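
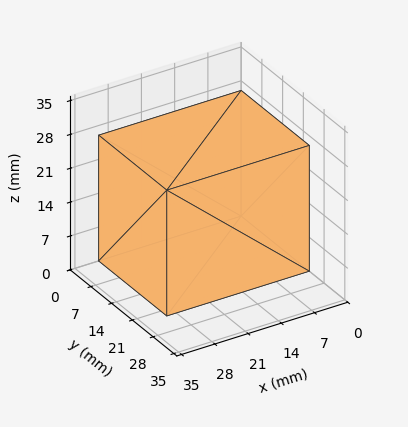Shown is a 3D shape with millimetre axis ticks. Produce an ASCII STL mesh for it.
Reading the render: the shape is a rectangular box, roughly 30 × 23 mm footprint and 26 mm tall (dimensions read to the nearest mm from the axis ticks). For the STL, each face is triangulated and given an outward normal.

solid part
  facet normal 0.0000 0.0000 -1.0000
    outer loop
      vertex 30.000 23.000 0.000
      vertex 30.000 0.000 0.000
      vertex 0.000 0.000 0.000
    endloop
  endfacet
  facet normal 0.0000 0.0000 -1.0000
    outer loop
      vertex 0.000 23.000 0.000
      vertex 30.000 23.000 0.000
      vertex 0.000 0.000 0.000
    endloop
  endfacet
  facet normal 0.0000 0.0000 1.0000
    outer loop
      vertex 0.000 0.000 26.000
      vertex 30.000 0.000 26.000
      vertex 30.000 23.000 26.000
    endloop
  endfacet
  facet normal 0.0000 0.0000 1.0000
    outer loop
      vertex 0.000 0.000 26.000
      vertex 30.000 23.000 26.000
      vertex 0.000 23.000 26.000
    endloop
  endfacet
  facet normal 0.0000 -1.0000 0.0000
    outer loop
      vertex 0.000 0.000 0.000
      vertex 30.000 0.000 0.000
      vertex 30.000 0.000 26.000
    endloop
  endfacet
  facet normal 0.0000 -1.0000 0.0000
    outer loop
      vertex 0.000 0.000 0.000
      vertex 30.000 0.000 26.000
      vertex 0.000 0.000 26.000
    endloop
  endfacet
  facet normal 0.0000 1.0000 0.0000
    outer loop
      vertex 30.000 23.000 26.000
      vertex 30.000 23.000 0.000
      vertex 0.000 23.000 0.000
    endloop
  endfacet
  facet normal 0.0000 1.0000 0.0000
    outer loop
      vertex 0.000 23.000 26.000
      vertex 30.000 23.000 26.000
      vertex 0.000 23.000 0.000
    endloop
  endfacet
  facet normal -1.0000 0.0000 0.0000
    outer loop
      vertex 0.000 23.000 26.000
      vertex 0.000 23.000 0.000
      vertex 0.000 0.000 0.000
    endloop
  endfacet
  facet normal -1.0000 0.0000 0.0000
    outer loop
      vertex 0.000 0.000 26.000
      vertex 0.000 23.000 26.000
      vertex 0.000 0.000 0.000
    endloop
  endfacet
  facet normal 1.0000 0.0000 0.0000
    outer loop
      vertex 30.000 0.000 0.000
      vertex 30.000 23.000 0.000
      vertex 30.000 23.000 26.000
    endloop
  endfacet
  facet normal 1.0000 0.0000 0.0000
    outer loop
      vertex 30.000 0.000 0.000
      vertex 30.000 23.000 26.000
      vertex 30.000 0.000 26.000
    endloop
  endfacet
endsolid part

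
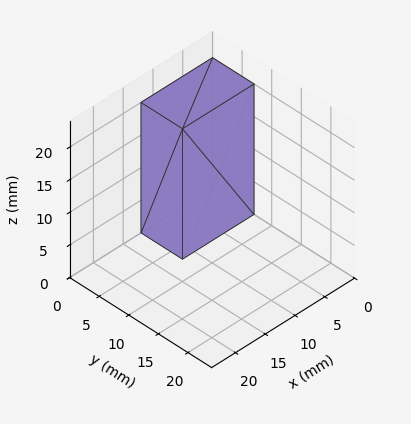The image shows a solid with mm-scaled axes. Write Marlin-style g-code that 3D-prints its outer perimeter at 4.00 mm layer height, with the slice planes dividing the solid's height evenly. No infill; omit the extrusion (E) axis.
Reading the render: the shape is a rectangular box, roughly 12 × 7 mm footprint and 20 mm tall (dimensions read to the nearest mm from the axis ticks). For the g-code, the solid's height is divided into equal slices at the stated Δz and each level perimeter traced with G1 moves after a G0 lift.

; perimeter-only toolpath
G21 ; units = mm
G90 ; absolute positioning
G28 ; home
; layer 1
G0 Z4.00
G0 X0.00 Y0.00
G1 X12.00 Y0.00
G1 X12.00 Y7.00
G1 X0.00 Y7.00
G1 X0.00 Y0.00
; layer 2
G0 Z8.00
G0 X0.00 Y0.00
G1 X12.00 Y0.00
G1 X12.00 Y7.00
G1 X0.00 Y7.00
G1 X0.00 Y0.00
; layer 3
G0 Z12.00
G0 X0.00 Y0.00
G1 X12.00 Y0.00
G1 X12.00 Y7.00
G1 X0.00 Y7.00
G1 X0.00 Y0.00
; layer 4
G0 Z16.00
G0 X0.00 Y0.00
G1 X12.00 Y0.00
G1 X12.00 Y7.00
G1 X0.00 Y7.00
G1 X0.00 Y0.00
; layer 5
G0 Z20.00
G0 X0.00 Y0.00
G1 X12.00 Y0.00
G1 X12.00 Y7.00
G1 X0.00 Y7.00
G1 X0.00 Y0.00
M2 ; end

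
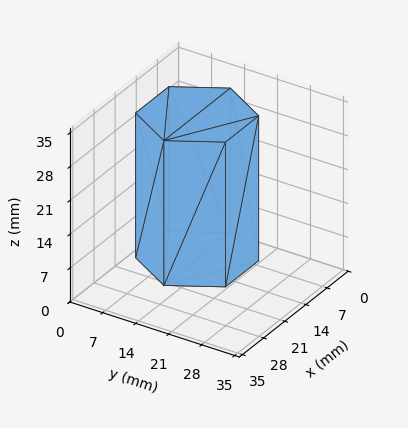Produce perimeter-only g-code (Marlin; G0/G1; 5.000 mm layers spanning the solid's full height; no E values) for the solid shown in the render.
Reading the render: the shape is a regular 6-sided prism (a cylinder approximated with 6 flat sides), circumscribed radius ≈ 11 mm, height ≈ 30 mm (dimensions read to the nearest mm from the axis ticks). For the g-code, the solid's height is divided into equal slices at the stated Δz and each level perimeter traced with G1 moves after a G0 lift.

; perimeter-only toolpath
G21 ; units = mm
G90 ; absolute positioning
G28 ; home
; layer 1
G0 Z5.000
G0 X22.000 Y11.000
G1 X16.500 Y20.526
G1 X5.500 Y20.526
G1 X0.000 Y11.000
G1 X5.500 Y1.474
G1 X16.500 Y1.474
G1 X22.000 Y11.000
; layer 2
G0 Z10.000
G0 X22.000 Y11.000
G1 X16.500 Y20.526
G1 X5.500 Y20.526
G1 X0.000 Y11.000
G1 X5.500 Y1.474
G1 X16.500 Y1.474
G1 X22.000 Y11.000
; layer 3
G0 Z15.000
G0 X22.000 Y11.000
G1 X16.500 Y20.526
G1 X5.500 Y20.526
G1 X0.000 Y11.000
G1 X5.500 Y1.474
G1 X16.500 Y1.474
G1 X22.000 Y11.000
; layer 4
G0 Z20.000
G0 X22.000 Y11.000
G1 X16.500 Y20.526
G1 X5.500 Y20.526
G1 X0.000 Y11.000
G1 X5.500 Y1.474
G1 X16.500 Y1.474
G1 X22.000 Y11.000
; layer 5
G0 Z25.000
G0 X22.000 Y11.000
G1 X16.500 Y20.526
G1 X5.500 Y20.526
G1 X0.000 Y11.000
G1 X5.500 Y1.474
G1 X16.500 Y1.474
G1 X22.000 Y11.000
; layer 6
G0 Z30.000
G0 X22.000 Y11.000
G1 X16.500 Y20.526
G1 X5.500 Y20.526
G1 X0.000 Y11.000
G1 X5.500 Y1.474
G1 X16.500 Y1.474
G1 X22.000 Y11.000
M2 ; end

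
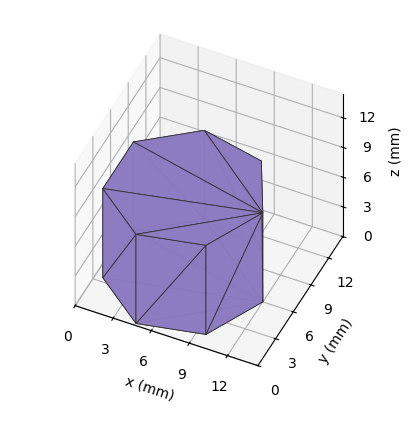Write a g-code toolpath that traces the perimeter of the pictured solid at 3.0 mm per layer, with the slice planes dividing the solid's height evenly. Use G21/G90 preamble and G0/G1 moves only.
Reading the render: the shape is a regular 7-sided prism (a cylinder approximated with 7 flat sides), circumscribed radius ≈ 6 mm, height ≈ 9 mm (dimensions read to the nearest mm from the axis ticks). For the g-code, the solid's height is divided into equal slices at the stated Δz and each level perimeter traced with G1 moves after a G0 lift.

; perimeter-only toolpath
G21 ; units = mm
G90 ; absolute positioning
G28 ; home
; layer 1
G0 Z3.0
G0 X12.0 Y6.0
G1 X9.7 Y10.7
G1 X4.7 Y11.8
G1 X0.6 Y8.6
G1 X0.6 Y3.4
G1 X4.7 Y0.2
G1 X9.7 Y1.3
G1 X12.0 Y6.0
; layer 2
G0 Z6.0
G0 X12.0 Y6.0
G1 X9.7 Y10.7
G1 X4.7 Y11.8
G1 X0.6 Y8.6
G1 X0.6 Y3.4
G1 X4.7 Y0.2
G1 X9.7 Y1.3
G1 X12.0 Y6.0
; layer 3
G0 Z9.0
G0 X12.0 Y6.0
G1 X9.7 Y10.7
G1 X4.7 Y11.8
G1 X0.6 Y8.6
G1 X0.6 Y3.4
G1 X4.7 Y0.2
G1 X9.7 Y1.3
G1 X12.0 Y6.0
M2 ; end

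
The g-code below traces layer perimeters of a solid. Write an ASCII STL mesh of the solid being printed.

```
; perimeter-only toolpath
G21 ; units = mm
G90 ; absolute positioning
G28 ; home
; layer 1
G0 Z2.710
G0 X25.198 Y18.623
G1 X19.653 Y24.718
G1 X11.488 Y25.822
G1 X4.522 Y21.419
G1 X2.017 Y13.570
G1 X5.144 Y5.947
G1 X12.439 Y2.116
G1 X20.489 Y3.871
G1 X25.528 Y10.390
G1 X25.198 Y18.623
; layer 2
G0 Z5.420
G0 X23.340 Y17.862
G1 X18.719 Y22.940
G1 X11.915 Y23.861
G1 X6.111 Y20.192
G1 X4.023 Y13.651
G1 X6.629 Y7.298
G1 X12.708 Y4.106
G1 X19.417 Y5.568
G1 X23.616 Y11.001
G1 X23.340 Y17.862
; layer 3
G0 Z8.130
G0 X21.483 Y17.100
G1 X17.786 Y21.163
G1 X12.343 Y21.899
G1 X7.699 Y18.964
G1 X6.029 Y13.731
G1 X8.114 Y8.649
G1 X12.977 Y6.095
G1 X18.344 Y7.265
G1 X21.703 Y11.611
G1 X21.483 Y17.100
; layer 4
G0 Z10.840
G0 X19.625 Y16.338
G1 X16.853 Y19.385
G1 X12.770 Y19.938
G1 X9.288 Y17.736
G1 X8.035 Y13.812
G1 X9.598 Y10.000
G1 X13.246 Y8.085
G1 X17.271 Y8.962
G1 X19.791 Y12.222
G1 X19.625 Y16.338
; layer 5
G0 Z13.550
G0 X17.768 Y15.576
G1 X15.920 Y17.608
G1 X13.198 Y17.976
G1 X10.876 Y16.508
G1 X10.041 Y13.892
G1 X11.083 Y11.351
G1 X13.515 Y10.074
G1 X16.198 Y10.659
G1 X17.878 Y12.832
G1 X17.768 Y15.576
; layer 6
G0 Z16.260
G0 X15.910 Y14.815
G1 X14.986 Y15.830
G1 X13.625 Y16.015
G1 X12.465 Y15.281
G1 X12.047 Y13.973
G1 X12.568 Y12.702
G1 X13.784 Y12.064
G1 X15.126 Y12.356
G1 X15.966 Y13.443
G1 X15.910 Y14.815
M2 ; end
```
solid part
  facet normal 0.0000 0.0000 -1.0000
    outer loop
      vertex 11.060 27.784 0.000
      vertex 20.586 26.495 0.000
      vertex 27.055 19.385 0.000
    endloop
  endfacet
  facet normal 0.0000 0.0000 -1.0000
    outer loop
      vertex 2.934 22.647 0.000
      vertex 11.060 27.784 0.000
      vertex 27.055 19.385 0.000
    endloop
  endfacet
  facet normal 0.0000 0.0000 -1.0000
    outer loop
      vertex 0.011 13.490 0.000
      vertex 2.934 22.647 0.000
      vertex 27.055 19.385 0.000
    endloop
  endfacet
  facet normal 0.0000 0.0000 -1.0000
    outer loop
      vertex 3.659 4.596 0.000
      vertex 0.011 13.490 0.000
      vertex 27.055 19.385 0.000
    endloop
  endfacet
  facet normal 0.0000 0.0000 -1.0000
    outer loop
      vertex 12.170 0.127 0.000
      vertex 3.659 4.596 0.000
      vertex 27.055 19.385 0.000
    endloop
  endfacet
  facet normal 0.0000 0.0000 -1.0000
    outer loop
      vertex 21.562 2.174 0.000
      vertex 12.170 0.127 0.000
      vertex 27.055 19.385 0.000
    endloop
  endfacet
  facet normal 0.0000 0.0000 -1.0000
    outer loop
      vertex 27.441 9.780 0.000
      vertex 21.562 2.174 0.000
      vertex 27.055 19.385 0.000
    endloop
  endfacet
  facet normal 0.6071 0.5523 0.5713
    outer loop
      vertex 27.055 19.385 0.000
      vertex 20.586 26.495 0.000
      vertex 14.053 14.053 18.970
    endloop
  endfacet
  facet normal 0.1101 0.8133 0.5713
    outer loop
      vertex 20.586 26.495 0.000
      vertex 11.060 27.784 0.000
      vertex 14.053 14.053 18.970
    endloop
  endfacet
  facet normal -0.4386 0.6937 0.5713
    outer loop
      vertex 11.060 27.784 0.000
      vertex 2.934 22.647 0.000
      vertex 14.053 14.053 18.970
    endloop
  endfacet
  facet normal -0.7818 0.2496 0.5713
    outer loop
      vertex 2.934 22.647 0.000
      vertex 0.011 13.490 0.000
      vertex 14.053 14.053 18.970
    endloop
  endfacet
  facet normal -0.7593 -0.3115 0.5713
    outer loop
      vertex 0.011 13.490 0.000
      vertex 3.659 4.596 0.000
      vertex 14.053 14.053 18.970
    endloop
  endfacet
  facet normal -0.3816 -0.7266 0.5713
    outer loop
      vertex 3.659 4.596 0.000
      vertex 12.170 0.127 0.000
      vertex 14.053 14.053 18.970
    endloop
  endfacet
  facet normal 0.1748 -0.8019 0.5713
    outer loop
      vertex 12.170 0.127 0.000
      vertex 21.562 2.174 0.000
      vertex 14.053 14.053 18.970
    endloop
  endfacet
  facet normal 0.6494 -0.5019 0.5713
    outer loop
      vertex 21.562 2.174 0.000
      vertex 27.441 9.780 0.000
      vertex 14.053 14.053 18.970
    endloop
  endfacet
  facet normal 0.8201 0.0330 0.5713
    outer loop
      vertex 27.441 9.780 0.000
      vertex 27.055 19.385 0.000
      vertex 14.053 14.053 18.970
    endloop
  endfacet
endsolid part

The G0 Z moves step by Δz≈2.710 mm. The G1 loops shrink linearly with z, so the solid tapers from its base footprint up to z≈19. Closing with a flat bottom cap and the tapered top and triangulating gives 16 facets — a regular 9-sided pyramid, base circumscribed radius ≈ 14.1 mm, apex at z ≈ 19 mm.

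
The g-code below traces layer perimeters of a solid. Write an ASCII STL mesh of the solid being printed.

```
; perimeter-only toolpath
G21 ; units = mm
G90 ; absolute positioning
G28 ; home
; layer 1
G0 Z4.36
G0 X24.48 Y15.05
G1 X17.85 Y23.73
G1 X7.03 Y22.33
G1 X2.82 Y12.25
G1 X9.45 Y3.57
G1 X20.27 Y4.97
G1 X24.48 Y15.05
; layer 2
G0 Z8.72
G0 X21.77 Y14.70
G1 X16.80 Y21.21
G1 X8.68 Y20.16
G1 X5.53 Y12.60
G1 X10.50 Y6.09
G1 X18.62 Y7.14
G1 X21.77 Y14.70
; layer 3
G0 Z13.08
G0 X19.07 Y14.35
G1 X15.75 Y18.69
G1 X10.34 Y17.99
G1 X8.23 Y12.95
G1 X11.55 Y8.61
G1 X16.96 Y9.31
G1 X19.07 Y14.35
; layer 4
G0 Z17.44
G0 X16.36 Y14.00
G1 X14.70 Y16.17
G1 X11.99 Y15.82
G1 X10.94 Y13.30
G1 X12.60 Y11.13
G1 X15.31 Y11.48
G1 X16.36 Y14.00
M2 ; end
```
solid part
  facet normal 0.0000 0.0000 -1.0000
    outer loop
      vertex 5.37 24.50 0.00
      vertex 18.90 26.25 0.00
      vertex 27.19 15.40 0.00
    endloop
  endfacet
  facet normal 0.0000 0.0000 -1.0000
    outer loop
      vertex 0.11 11.90 0.00
      vertex 5.37 24.50 0.00
      vertex 27.19 15.40 0.00
    endloop
  endfacet
  facet normal 0.0000 0.0000 -1.0000
    outer loop
      vertex 8.40 1.05 0.00
      vertex 0.11 11.90 0.00
      vertex 27.19 15.40 0.00
    endloop
  endfacet
  facet normal 0.0000 0.0000 -1.0000
    outer loop
      vertex 21.93 2.80 0.00
      vertex 8.40 1.05 0.00
      vertex 27.19 15.40 0.00
    endloop
  endfacet
  facet normal 0.6985 0.5337 0.4767
    outer loop
      vertex 27.19 15.40 0.00
      vertex 18.90 26.25 0.00
      vertex 13.65 13.65 21.80
    endloop
  endfacet
  facet normal -0.1128 0.8718 0.4767
    outer loop
      vertex 18.90 26.25 0.00
      vertex 5.37 24.50 0.00
      vertex 13.65 13.65 21.80
    endloop
  endfacet
  facet normal -0.8112 0.3387 0.4767
    outer loop
      vertex 5.37 24.50 0.00
      vertex 0.11 11.90 0.00
      vertex 13.65 13.65 21.80
    endloop
  endfacet
  facet normal -0.6985 -0.5337 0.4767
    outer loop
      vertex 0.11 11.90 0.00
      vertex 8.40 1.05 0.00
      vertex 13.65 13.65 21.80
    endloop
  endfacet
  facet normal 0.1128 -0.8718 0.4767
    outer loop
      vertex 8.40 1.05 0.00
      vertex 21.93 2.80 0.00
      vertex 13.65 13.65 21.80
    endloop
  endfacet
  facet normal 0.8112 -0.3387 0.4767
    outer loop
      vertex 21.93 2.80 0.00
      vertex 27.19 15.40 0.00
      vertex 13.65 13.65 21.80
    endloop
  endfacet
endsolid part

The G0 Z moves step by Δz≈4.36 mm. The G1 loops shrink linearly with z, so the solid tapers from its base footprint up to z≈21.8. Closing with a flat bottom cap and the tapered top and triangulating gives 10 facets — a regular 6-sided pyramid, base circumscribed radius ≈ 13.7 mm, apex at z ≈ 21.8 mm.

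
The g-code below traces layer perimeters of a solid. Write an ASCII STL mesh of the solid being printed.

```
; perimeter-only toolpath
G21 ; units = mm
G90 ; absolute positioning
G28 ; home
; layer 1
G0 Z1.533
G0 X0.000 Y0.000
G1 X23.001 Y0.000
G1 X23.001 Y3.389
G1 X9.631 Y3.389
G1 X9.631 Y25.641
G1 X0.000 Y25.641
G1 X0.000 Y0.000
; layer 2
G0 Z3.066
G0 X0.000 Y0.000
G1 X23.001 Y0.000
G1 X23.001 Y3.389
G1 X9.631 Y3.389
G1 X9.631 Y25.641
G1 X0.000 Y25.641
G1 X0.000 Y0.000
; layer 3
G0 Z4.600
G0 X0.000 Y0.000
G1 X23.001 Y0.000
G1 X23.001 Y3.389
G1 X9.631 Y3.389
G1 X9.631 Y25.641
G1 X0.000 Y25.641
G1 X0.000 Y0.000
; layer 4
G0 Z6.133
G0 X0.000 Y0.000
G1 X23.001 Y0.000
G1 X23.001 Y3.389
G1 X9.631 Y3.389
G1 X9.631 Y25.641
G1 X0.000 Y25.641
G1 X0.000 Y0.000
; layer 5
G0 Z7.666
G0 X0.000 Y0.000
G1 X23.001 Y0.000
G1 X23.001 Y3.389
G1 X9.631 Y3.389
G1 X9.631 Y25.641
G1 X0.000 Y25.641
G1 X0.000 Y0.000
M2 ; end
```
solid part
  facet normal 0.0000 0.0000 -1.0000
    outer loop
      vertex 23.001 3.389 0.000
      vertex 23.001 0.000 0.000
      vertex 0.000 0.000 0.000
    endloop
  endfacet
  facet normal 0.0000 0.0000 -1.0000
    outer loop
      vertex 9.631 3.389 0.000
      vertex 23.001 3.389 0.000
      vertex 0.000 0.000 0.000
    endloop
  endfacet
  facet normal 0.0000 0.0000 -1.0000
    outer loop
      vertex 9.631 25.641 0.000
      vertex 9.631 3.389 0.000
      vertex 0.000 0.000 0.000
    endloop
  endfacet
  facet normal 0.0000 0.0000 -1.0000
    outer loop
      vertex 0.000 25.641 0.000
      vertex 9.631 25.641 0.000
      vertex 0.000 0.000 0.000
    endloop
  endfacet
  facet normal 0.0000 0.0000 1.0000
    outer loop
      vertex 0.000 0.000 7.666
      vertex 23.001 0.000 7.666
      vertex 23.001 3.389 7.666
    endloop
  endfacet
  facet normal 0.0000 0.0000 1.0000
    outer loop
      vertex 0.000 0.000 7.666
      vertex 23.001 3.389 7.666
      vertex 9.631 3.389 7.666
    endloop
  endfacet
  facet normal 0.0000 0.0000 1.0000
    outer loop
      vertex 0.000 0.000 7.666
      vertex 9.631 3.389 7.666
      vertex 9.631 25.641 7.666
    endloop
  endfacet
  facet normal 0.0000 0.0000 1.0000
    outer loop
      vertex 0.000 0.000 7.666
      vertex 9.631 25.641 7.666
      vertex 0.000 25.641 7.666
    endloop
  endfacet
  facet normal 0.0000 -1.0000 0.0000
    outer loop
      vertex 0.000 0.000 0.000
      vertex 23.001 0.000 0.000
      vertex 23.001 0.000 7.666
    endloop
  endfacet
  facet normal 0.0000 -1.0000 0.0000
    outer loop
      vertex 0.000 0.000 0.000
      vertex 23.001 0.000 7.666
      vertex 0.000 0.000 7.666
    endloop
  endfacet
  facet normal 1.0000 0.0000 0.0000
    outer loop
      vertex 23.001 0.000 0.000
      vertex 23.001 3.389 0.000
      vertex 23.001 3.389 7.666
    endloop
  endfacet
  facet normal 1.0000 0.0000 0.0000
    outer loop
      vertex 23.001 0.000 0.000
      vertex 23.001 3.389 7.666
      vertex 23.001 0.000 7.666
    endloop
  endfacet
  facet normal 0.0000 1.0000 0.0000
    outer loop
      vertex 23.001 3.389 0.000
      vertex 9.631 3.389 0.000
      vertex 9.631 3.389 7.666
    endloop
  endfacet
  facet normal 0.0000 1.0000 0.0000
    outer loop
      vertex 23.001 3.389 0.000
      vertex 9.631 3.389 7.666
      vertex 23.001 3.389 7.666
    endloop
  endfacet
  facet normal 1.0000 0.0000 0.0000
    outer loop
      vertex 9.631 3.389 0.000
      vertex 9.631 25.641 0.000
      vertex 9.631 25.641 7.666
    endloop
  endfacet
  facet normal 1.0000 0.0000 0.0000
    outer loop
      vertex 9.631 3.389 0.000
      vertex 9.631 25.641 7.666
      vertex 9.631 3.389 7.666
    endloop
  endfacet
  facet normal 0.0000 1.0000 0.0000
    outer loop
      vertex 9.631 25.641 0.000
      vertex 0.000 25.641 0.000
      vertex 0.000 25.641 7.666
    endloop
  endfacet
  facet normal 0.0000 1.0000 0.0000
    outer loop
      vertex 9.631 25.641 0.000
      vertex 0.000 25.641 7.666
      vertex 9.631 25.641 7.666
    endloop
  endfacet
  facet normal -1.0000 0.0000 0.0000
    outer loop
      vertex 0.000 25.641 0.000
      vertex 0.000 0.000 0.000
      vertex 0.000 0.000 7.666
    endloop
  endfacet
  facet normal -1.0000 0.0000 0.0000
    outer loop
      vertex 0.000 25.641 0.000
      vertex 0.000 0.000 7.666
      vertex 0.000 25.641 7.666
    endloop
  endfacet
endsolid part

The G0 Z moves step by Δz≈1.533 mm. Every layer's G1 loop is the same polygon, so the solid is a straight extrusion of it from z=0 to z≈7.67. Closing with flat bottom and top caps and triangulating gives 20 facets — an L-shaped prism: outer 23 × 25.6 mm, arm thicknesses ≈ 3.39 mm (horizontal) and 9.63 mm (vertical), extruded 7.67 mm in z.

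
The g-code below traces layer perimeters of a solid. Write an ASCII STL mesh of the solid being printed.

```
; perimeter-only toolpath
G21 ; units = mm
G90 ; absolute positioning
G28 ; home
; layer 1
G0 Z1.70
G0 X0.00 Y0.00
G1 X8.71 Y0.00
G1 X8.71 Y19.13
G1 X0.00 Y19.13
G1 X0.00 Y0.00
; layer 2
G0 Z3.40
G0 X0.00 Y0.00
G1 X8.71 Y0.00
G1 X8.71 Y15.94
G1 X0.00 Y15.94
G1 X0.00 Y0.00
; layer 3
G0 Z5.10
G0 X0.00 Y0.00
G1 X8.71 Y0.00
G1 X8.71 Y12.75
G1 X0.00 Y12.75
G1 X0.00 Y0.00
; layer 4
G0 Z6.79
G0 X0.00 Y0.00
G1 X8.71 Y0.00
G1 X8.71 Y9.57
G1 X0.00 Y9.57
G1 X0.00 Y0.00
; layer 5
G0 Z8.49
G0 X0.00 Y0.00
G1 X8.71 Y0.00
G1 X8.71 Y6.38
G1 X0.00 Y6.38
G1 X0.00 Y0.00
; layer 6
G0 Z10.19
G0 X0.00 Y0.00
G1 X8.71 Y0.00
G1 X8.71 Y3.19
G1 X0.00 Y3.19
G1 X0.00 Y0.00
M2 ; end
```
solid part
  facet normal 0.0000 0.0000 -1.0000
    outer loop
      vertex 8.71 22.32 0.00
      vertex 8.71 0.00 0.00
      vertex 0.00 0.00 0.00
    endloop
  endfacet
  facet normal 0.0000 0.0000 -1.0000
    outer loop
      vertex 0.00 22.32 0.00
      vertex 8.71 22.32 0.00
      vertex 0.00 0.00 0.00
    endloop
  endfacet
  facet normal 0.0000 -1.0000 0.0000
    outer loop
      vertex 0.00 0.00 0.00
      vertex 8.71 0.00 0.00
      vertex 8.71 0.00 11.89
    endloop
  endfacet
  facet normal 0.0000 -1.0000 0.0000
    outer loop
      vertex 0.00 0.00 0.00
      vertex 8.71 0.00 11.89
      vertex 0.00 0.00 11.89
    endloop
  endfacet
  facet normal 0.0000 0.4702 0.8826
    outer loop
      vertex 0.00 0.00 11.89
      vertex 8.71 0.00 11.89
      vertex 8.71 22.32 0.00
    endloop
  endfacet
  facet normal 0.0000 0.4702 0.8826
    outer loop
      vertex 0.00 0.00 11.89
      vertex 8.71 22.32 0.00
      vertex 0.00 22.32 0.00
    endloop
  endfacet
  facet normal -1.0000 0.0000 0.0000
    outer loop
      vertex 0.00 0.00 11.89
      vertex 0.00 22.32 0.00
      vertex 0.00 0.00 0.00
    endloop
  endfacet
  facet normal 1.0000 0.0000 0.0000
    outer loop
      vertex 8.71 0.00 0.00
      vertex 8.71 22.32 0.00
      vertex 8.71 0.00 11.89
    endloop
  endfacet
endsolid part

The G0 Z moves step by Δz≈1.70 mm. The G1 loops shrink linearly with z, so the solid tapers from its base footprint up to z≈11.9. Closing with a flat bottom cap and the tapered top and triangulating gives 8 facets — a wedge (ramp): 8.71 × 22.3 mm base, rising to 11.9 mm along the y=0 edge and sloping linearly to z=0 at y=22.3.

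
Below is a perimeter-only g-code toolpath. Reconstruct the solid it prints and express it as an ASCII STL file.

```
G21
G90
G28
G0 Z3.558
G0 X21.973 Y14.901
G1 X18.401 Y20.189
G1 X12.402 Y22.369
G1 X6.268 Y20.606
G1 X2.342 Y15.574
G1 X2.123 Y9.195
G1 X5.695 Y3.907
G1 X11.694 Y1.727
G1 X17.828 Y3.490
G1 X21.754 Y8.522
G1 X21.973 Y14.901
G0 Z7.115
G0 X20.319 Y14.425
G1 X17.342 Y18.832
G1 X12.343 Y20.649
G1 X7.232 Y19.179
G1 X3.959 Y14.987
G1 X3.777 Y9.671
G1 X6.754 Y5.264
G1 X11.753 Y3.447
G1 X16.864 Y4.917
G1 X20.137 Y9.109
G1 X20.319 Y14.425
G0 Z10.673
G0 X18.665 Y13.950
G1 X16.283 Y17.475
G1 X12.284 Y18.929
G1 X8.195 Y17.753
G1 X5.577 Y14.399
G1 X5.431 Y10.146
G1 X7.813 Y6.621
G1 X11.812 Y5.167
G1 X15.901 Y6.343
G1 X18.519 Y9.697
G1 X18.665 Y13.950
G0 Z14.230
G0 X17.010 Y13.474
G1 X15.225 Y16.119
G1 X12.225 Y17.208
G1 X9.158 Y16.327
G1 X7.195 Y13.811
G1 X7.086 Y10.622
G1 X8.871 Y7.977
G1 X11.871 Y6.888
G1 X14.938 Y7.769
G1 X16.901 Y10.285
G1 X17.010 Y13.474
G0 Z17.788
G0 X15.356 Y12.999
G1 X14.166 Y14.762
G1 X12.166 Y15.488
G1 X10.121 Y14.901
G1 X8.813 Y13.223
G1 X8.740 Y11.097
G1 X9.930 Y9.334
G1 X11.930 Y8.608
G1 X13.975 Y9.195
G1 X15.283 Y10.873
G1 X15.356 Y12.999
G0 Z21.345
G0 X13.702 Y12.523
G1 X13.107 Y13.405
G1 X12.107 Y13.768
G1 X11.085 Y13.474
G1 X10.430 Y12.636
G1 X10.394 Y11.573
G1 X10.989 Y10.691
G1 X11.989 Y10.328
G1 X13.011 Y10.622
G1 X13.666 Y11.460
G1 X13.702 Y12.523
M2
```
solid part
  facet normal 0.0000 0.0000 -1.0000
    outer loop
      vertex 12.461 24.089 0.000
      vertex 19.460 21.546 0.000
      vertex 23.627 15.376 0.000
    endloop
  endfacet
  facet normal 0.0000 0.0000 -1.0000
    outer loop
      vertex 5.305 22.032 0.000
      vertex 12.461 24.089 0.000
      vertex 23.627 15.376 0.000
    endloop
  endfacet
  facet normal 0.0000 0.0000 -1.0000
    outer loop
      vertex 0.724 16.162 0.000
      vertex 5.305 22.032 0.000
      vertex 23.627 15.376 0.000
    endloop
  endfacet
  facet normal 0.0000 0.0000 -1.0000
    outer loop
      vertex 0.469 8.720 0.000
      vertex 0.724 16.162 0.000
      vertex 23.627 15.376 0.000
    endloop
  endfacet
  facet normal 0.0000 0.0000 -1.0000
    outer loop
      vertex 4.636 2.550 0.000
      vertex 0.469 8.720 0.000
      vertex 23.627 15.376 0.000
    endloop
  endfacet
  facet normal 0.0000 0.0000 -1.0000
    outer loop
      vertex 11.635 0.007 0.000
      vertex 4.636 2.550 0.000
      vertex 23.627 15.376 0.000
    endloop
  endfacet
  facet normal 0.0000 0.0000 -1.0000
    outer loop
      vertex 18.791 2.064 0.000
      vertex 11.635 0.007 0.000
      vertex 23.627 15.376 0.000
    endloop
  endfacet
  facet normal 0.0000 0.0000 -1.0000
    outer loop
      vertex 23.372 7.934 0.000
      vertex 18.791 2.064 0.000
      vertex 23.627 15.376 0.000
    endloop
  endfacet
  facet normal 0.7528 0.5084 0.4180
    outer loop
      vertex 23.627 15.376 0.000
      vertex 19.460 21.546 0.000
      vertex 12.048 12.048 24.903
    endloop
  endfacet
  facet normal 0.3102 0.8538 0.4180
    outer loop
      vertex 19.460 21.546 0.000
      vertex 12.461 24.089 0.000
      vertex 12.048 12.048 24.903
    endloop
  endfacet
  facet normal -0.2510 0.8731 0.4180
    outer loop
      vertex 12.461 24.089 0.000
      vertex 5.305 22.032 0.000
      vertex 12.048 12.048 24.903
    endloop
  endfacet
  facet normal -0.7162 0.5589 0.4180
    outer loop
      vertex 5.305 22.032 0.000
      vertex 0.724 16.162 0.000
      vertex 12.048 12.048 24.903
    endloop
  endfacet
  facet normal -0.9079 0.0311 0.4180
    outer loop
      vertex 0.724 16.162 0.000
      vertex 0.469 8.720 0.000
      vertex 12.048 12.048 24.903
    endloop
  endfacet
  facet normal -0.7528 -0.5084 0.4180
    outer loop
      vertex 0.469 8.720 0.000
      vertex 4.636 2.550 0.000
      vertex 12.048 12.048 24.903
    endloop
  endfacet
  facet normal -0.3102 -0.8538 0.4180
    outer loop
      vertex 4.636 2.550 0.000
      vertex 11.635 0.007 0.000
      vertex 12.048 12.048 24.903
    endloop
  endfacet
  facet normal 0.2510 -0.8731 0.4180
    outer loop
      vertex 11.635 0.007 0.000
      vertex 18.791 2.064 0.000
      vertex 12.048 12.048 24.903
    endloop
  endfacet
  facet normal 0.7162 -0.5589 0.4180
    outer loop
      vertex 18.791 2.064 0.000
      vertex 23.372 7.934 0.000
      vertex 12.048 12.048 24.903
    endloop
  endfacet
  facet normal 0.9079 -0.0311 0.4180
    outer loop
      vertex 23.372 7.934 0.000
      vertex 23.627 15.376 0.000
      vertex 12.048 12.048 24.903
    endloop
  endfacet
endsolid part

The G0 Z moves step by Δz≈3.558 mm. The G1 loops shrink linearly with z, so the solid tapers from its base footprint up to z≈24.9. Closing with a flat bottom cap and the tapered top and triangulating gives 18 facets — a regular 10-sided pyramid, base circumscribed radius ≈ 12 mm, apex at z ≈ 24.9 mm.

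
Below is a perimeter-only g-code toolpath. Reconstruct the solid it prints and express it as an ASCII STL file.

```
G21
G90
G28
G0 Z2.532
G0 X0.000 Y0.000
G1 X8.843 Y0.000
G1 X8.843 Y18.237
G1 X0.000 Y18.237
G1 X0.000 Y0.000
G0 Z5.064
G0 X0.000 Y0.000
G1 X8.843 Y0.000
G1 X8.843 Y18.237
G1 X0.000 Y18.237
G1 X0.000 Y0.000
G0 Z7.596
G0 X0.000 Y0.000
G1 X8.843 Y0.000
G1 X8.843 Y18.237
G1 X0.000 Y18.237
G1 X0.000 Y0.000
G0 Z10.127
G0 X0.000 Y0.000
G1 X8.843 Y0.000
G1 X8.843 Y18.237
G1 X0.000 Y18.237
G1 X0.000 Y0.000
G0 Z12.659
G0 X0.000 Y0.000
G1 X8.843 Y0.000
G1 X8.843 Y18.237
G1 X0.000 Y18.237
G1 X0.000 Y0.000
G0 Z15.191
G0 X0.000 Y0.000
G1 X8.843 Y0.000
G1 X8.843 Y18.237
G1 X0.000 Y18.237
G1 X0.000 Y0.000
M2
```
solid part
  facet normal 0.0000 0.0000 -1.0000
    outer loop
      vertex 8.843 18.237 0.000
      vertex 8.843 0.000 0.000
      vertex 0.000 0.000 0.000
    endloop
  endfacet
  facet normal 0.0000 0.0000 -1.0000
    outer loop
      vertex 0.000 18.237 0.000
      vertex 8.843 18.237 0.000
      vertex 0.000 0.000 0.000
    endloop
  endfacet
  facet normal 0.0000 0.0000 1.0000
    outer loop
      vertex 0.000 0.000 15.191
      vertex 8.843 0.000 15.191
      vertex 8.843 18.237 15.191
    endloop
  endfacet
  facet normal 0.0000 0.0000 1.0000
    outer loop
      vertex 0.000 0.000 15.191
      vertex 8.843 18.237 15.191
      vertex 0.000 18.237 15.191
    endloop
  endfacet
  facet normal 0.0000 -1.0000 0.0000
    outer loop
      vertex 0.000 0.000 0.000
      vertex 8.843 0.000 0.000
      vertex 8.843 0.000 15.191
    endloop
  endfacet
  facet normal 0.0000 -1.0000 0.0000
    outer loop
      vertex 0.000 0.000 0.000
      vertex 8.843 0.000 15.191
      vertex 0.000 0.000 15.191
    endloop
  endfacet
  facet normal 0.0000 1.0000 0.0000
    outer loop
      vertex 8.843 18.237 15.191
      vertex 8.843 18.237 0.000
      vertex 0.000 18.237 0.000
    endloop
  endfacet
  facet normal 0.0000 1.0000 0.0000
    outer loop
      vertex 0.000 18.237 15.191
      vertex 8.843 18.237 15.191
      vertex 0.000 18.237 0.000
    endloop
  endfacet
  facet normal -1.0000 0.0000 0.0000
    outer loop
      vertex 0.000 18.237 15.191
      vertex 0.000 18.237 0.000
      vertex 0.000 0.000 0.000
    endloop
  endfacet
  facet normal -1.0000 0.0000 0.0000
    outer loop
      vertex 0.000 0.000 15.191
      vertex 0.000 18.237 15.191
      vertex 0.000 0.000 0.000
    endloop
  endfacet
  facet normal 1.0000 0.0000 0.0000
    outer loop
      vertex 8.843 0.000 0.000
      vertex 8.843 18.237 0.000
      vertex 8.843 18.237 15.191
    endloop
  endfacet
  facet normal 1.0000 0.0000 0.0000
    outer loop
      vertex 8.843 0.000 0.000
      vertex 8.843 18.237 15.191
      vertex 8.843 0.000 15.191
    endloop
  endfacet
endsolid part

The G0 Z moves step by Δz≈2.532 mm. Every layer's G1 loop is the same polygon, so the solid is a straight extrusion of it from z=0 to z≈15.2. Closing with flat bottom and top caps and triangulating gives 12 facets — a rectangular box, roughly 8.84 × 18.2 mm footprint and 15.2 mm tall.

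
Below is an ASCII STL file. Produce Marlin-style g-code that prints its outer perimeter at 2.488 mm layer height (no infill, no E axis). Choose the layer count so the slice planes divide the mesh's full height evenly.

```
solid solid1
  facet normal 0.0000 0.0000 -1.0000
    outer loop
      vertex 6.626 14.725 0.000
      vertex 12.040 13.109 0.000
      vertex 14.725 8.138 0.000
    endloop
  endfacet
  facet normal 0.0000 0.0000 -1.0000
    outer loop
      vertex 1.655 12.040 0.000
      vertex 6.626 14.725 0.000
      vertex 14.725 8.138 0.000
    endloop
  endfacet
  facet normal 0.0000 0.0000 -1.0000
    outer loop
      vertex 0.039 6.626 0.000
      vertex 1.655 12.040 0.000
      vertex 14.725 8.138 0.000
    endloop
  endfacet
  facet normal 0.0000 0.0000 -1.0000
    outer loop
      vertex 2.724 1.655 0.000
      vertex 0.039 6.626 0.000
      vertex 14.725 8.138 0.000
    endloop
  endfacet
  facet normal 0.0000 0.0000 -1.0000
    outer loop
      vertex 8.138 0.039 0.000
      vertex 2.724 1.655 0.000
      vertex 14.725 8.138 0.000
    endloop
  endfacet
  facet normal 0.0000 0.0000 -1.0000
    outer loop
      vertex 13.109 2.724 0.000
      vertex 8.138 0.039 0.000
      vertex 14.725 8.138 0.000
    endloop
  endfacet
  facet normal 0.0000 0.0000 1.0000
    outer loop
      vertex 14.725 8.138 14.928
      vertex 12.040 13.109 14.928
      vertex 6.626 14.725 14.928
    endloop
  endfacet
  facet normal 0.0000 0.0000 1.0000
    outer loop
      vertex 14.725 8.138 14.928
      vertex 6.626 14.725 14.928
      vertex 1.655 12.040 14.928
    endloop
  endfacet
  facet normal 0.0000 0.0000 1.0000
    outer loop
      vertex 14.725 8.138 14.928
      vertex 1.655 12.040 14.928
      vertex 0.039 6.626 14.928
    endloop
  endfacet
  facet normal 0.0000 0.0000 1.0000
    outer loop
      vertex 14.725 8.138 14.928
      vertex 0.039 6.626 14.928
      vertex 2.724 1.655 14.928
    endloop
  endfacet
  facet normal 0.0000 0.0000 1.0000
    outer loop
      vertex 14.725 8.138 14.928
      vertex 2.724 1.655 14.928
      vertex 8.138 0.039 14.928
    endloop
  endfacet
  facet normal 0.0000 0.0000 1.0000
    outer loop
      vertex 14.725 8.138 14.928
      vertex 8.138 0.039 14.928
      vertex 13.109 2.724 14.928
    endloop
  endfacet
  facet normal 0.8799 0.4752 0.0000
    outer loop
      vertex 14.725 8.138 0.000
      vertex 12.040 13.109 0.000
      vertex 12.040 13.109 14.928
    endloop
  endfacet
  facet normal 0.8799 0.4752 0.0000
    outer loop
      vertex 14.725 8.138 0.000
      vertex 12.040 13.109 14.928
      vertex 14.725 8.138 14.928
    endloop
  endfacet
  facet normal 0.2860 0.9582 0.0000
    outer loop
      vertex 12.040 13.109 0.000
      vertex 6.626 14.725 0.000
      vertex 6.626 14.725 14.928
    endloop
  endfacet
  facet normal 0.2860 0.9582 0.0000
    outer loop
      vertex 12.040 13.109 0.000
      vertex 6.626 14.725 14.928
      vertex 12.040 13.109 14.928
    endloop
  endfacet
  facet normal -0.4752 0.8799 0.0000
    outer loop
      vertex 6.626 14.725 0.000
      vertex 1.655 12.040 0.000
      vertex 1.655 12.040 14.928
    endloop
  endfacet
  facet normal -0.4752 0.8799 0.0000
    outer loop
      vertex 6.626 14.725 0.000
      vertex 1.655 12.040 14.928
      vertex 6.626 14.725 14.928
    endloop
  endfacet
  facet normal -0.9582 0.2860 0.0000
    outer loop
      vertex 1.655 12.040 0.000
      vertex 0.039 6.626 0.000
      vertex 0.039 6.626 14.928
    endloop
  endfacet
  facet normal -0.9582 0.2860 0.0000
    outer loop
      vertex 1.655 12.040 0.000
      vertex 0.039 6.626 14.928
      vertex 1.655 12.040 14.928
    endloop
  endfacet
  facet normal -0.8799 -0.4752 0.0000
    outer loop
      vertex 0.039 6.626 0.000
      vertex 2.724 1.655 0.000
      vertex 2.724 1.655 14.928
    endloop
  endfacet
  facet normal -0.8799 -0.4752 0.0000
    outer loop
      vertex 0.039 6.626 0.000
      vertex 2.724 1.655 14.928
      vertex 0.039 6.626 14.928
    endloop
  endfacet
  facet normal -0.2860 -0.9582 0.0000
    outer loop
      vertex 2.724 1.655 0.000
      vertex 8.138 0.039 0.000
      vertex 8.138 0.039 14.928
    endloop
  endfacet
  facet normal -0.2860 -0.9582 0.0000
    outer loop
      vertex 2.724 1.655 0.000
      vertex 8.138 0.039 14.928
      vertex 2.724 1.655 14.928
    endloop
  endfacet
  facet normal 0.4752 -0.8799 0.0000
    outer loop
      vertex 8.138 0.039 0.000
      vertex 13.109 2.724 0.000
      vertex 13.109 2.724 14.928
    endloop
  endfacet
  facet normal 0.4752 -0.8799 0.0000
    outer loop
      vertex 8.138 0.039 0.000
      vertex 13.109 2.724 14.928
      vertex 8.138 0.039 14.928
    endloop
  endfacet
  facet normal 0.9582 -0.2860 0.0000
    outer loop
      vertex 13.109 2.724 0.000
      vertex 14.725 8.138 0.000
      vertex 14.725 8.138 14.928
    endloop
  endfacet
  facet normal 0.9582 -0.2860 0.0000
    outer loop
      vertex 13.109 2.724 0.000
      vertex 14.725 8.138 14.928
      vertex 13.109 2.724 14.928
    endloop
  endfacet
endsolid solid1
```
; perimeter-only toolpath
G21 ; units = mm
G90 ; absolute positioning
G28 ; home
; layer 1
G0 Z2.488
G0 X14.725 Y8.138
G1 X12.040 Y13.109
G1 X6.626 Y14.725
G1 X1.655 Y12.040
G1 X0.039 Y6.626
G1 X2.724 Y1.655
G1 X8.138 Y0.039
G1 X13.109 Y2.724
G1 X14.725 Y8.138
; layer 2
G0 Z4.976
G0 X14.725 Y8.138
G1 X12.040 Y13.109
G1 X6.626 Y14.725
G1 X1.655 Y12.040
G1 X0.039 Y6.626
G1 X2.724 Y1.655
G1 X8.138 Y0.039
G1 X13.109 Y2.724
G1 X14.725 Y8.138
; layer 3
G0 Z7.464
G0 X14.725 Y8.138
G1 X12.040 Y13.109
G1 X6.626 Y14.725
G1 X1.655 Y12.040
G1 X0.039 Y6.626
G1 X2.724 Y1.655
G1 X8.138 Y0.039
G1 X13.109 Y2.724
G1 X14.725 Y8.138
; layer 4
G0 Z9.952
G0 X14.725 Y8.138
G1 X12.040 Y13.109
G1 X6.626 Y14.725
G1 X1.655 Y12.040
G1 X0.039 Y6.626
G1 X2.724 Y1.655
G1 X8.138 Y0.039
G1 X13.109 Y2.724
G1 X14.725 Y8.138
; layer 5
G0 Z12.440
G0 X14.725 Y8.138
G1 X12.040 Y13.109
G1 X6.626 Y14.725
G1 X1.655 Y12.040
G1 X0.039 Y6.626
G1 X2.724 Y1.655
G1 X8.138 Y0.039
G1 X13.109 Y2.724
G1 X14.725 Y8.138
; layer 6
G0 Z14.928
G0 X14.725 Y8.138
G1 X12.040 Y13.109
G1 X6.626 Y14.725
G1 X1.655 Y12.040
G1 X0.039 Y6.626
G1 X2.724 Y1.655
G1 X8.138 Y0.039
G1 X13.109 Y2.724
G1 X14.725 Y8.138
M2 ; end

The solid is a regular 8-sided prism (a cylinder approximated with 8 flat sides), circumscribed radius ≈ 7.38 mm, height ≈ 14.9 mm. Slicing at Δz = 2.488 mm — 6 equal slices spanning the solid's height, so layer i sits at z = i·h/6 — gives 6 non-empty perimeters. Each is a 8-segment closed polygon; G0 lifts to the layer z and rapids to the start vertex, then G1 traces the edges.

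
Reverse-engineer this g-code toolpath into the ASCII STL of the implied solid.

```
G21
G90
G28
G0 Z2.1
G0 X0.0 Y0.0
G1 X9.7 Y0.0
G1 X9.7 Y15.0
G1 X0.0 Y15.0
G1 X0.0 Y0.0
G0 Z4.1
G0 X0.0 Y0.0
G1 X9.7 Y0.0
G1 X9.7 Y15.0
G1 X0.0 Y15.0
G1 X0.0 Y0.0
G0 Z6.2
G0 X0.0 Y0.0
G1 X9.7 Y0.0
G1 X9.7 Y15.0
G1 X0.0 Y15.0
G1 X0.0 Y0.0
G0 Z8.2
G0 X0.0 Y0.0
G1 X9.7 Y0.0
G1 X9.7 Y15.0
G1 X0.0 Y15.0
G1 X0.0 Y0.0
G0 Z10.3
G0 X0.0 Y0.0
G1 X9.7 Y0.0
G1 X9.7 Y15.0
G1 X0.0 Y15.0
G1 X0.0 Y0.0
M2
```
solid part
  facet normal 0.0000 0.0000 -1.0000
    outer loop
      vertex 9.7 15.0 0.0
      vertex 9.7 0.0 0.0
      vertex 0.0 0.0 0.0
    endloop
  endfacet
  facet normal 0.0000 0.0000 -1.0000
    outer loop
      vertex 0.0 15.0 0.0
      vertex 9.7 15.0 0.0
      vertex 0.0 0.0 0.0
    endloop
  endfacet
  facet normal 0.0000 0.0000 1.0000
    outer loop
      vertex 0.0 0.0 10.3
      vertex 9.7 0.0 10.3
      vertex 9.7 15.0 10.3
    endloop
  endfacet
  facet normal 0.0000 0.0000 1.0000
    outer loop
      vertex 0.0 0.0 10.3
      vertex 9.7 15.0 10.3
      vertex 0.0 15.0 10.3
    endloop
  endfacet
  facet normal 0.0000 -1.0000 0.0000
    outer loop
      vertex 0.0 0.0 0.0
      vertex 9.7 0.0 0.0
      vertex 9.7 0.0 10.3
    endloop
  endfacet
  facet normal 0.0000 -1.0000 0.0000
    outer loop
      vertex 0.0 0.0 0.0
      vertex 9.7 0.0 10.3
      vertex 0.0 0.0 10.3
    endloop
  endfacet
  facet normal 0.0000 1.0000 0.0000
    outer loop
      vertex 9.7 15.0 10.3
      vertex 9.7 15.0 0.0
      vertex 0.0 15.0 0.0
    endloop
  endfacet
  facet normal 0.0000 1.0000 0.0000
    outer loop
      vertex 0.0 15.0 10.3
      vertex 9.7 15.0 10.3
      vertex 0.0 15.0 0.0
    endloop
  endfacet
  facet normal -1.0000 0.0000 0.0000
    outer loop
      vertex 0.0 15.0 10.3
      vertex 0.0 15.0 0.0
      vertex 0.0 0.0 0.0
    endloop
  endfacet
  facet normal -1.0000 0.0000 0.0000
    outer loop
      vertex 0.0 0.0 10.3
      vertex 0.0 15.0 10.3
      vertex 0.0 0.0 0.0
    endloop
  endfacet
  facet normal 1.0000 0.0000 0.0000
    outer loop
      vertex 9.7 0.0 0.0
      vertex 9.7 15.0 0.0
      vertex 9.7 15.0 10.3
    endloop
  endfacet
  facet normal 1.0000 0.0000 0.0000
    outer loop
      vertex 9.7 0.0 0.0
      vertex 9.7 15.0 10.3
      vertex 9.7 0.0 10.3
    endloop
  endfacet
endsolid part

The G0 Z moves step by Δz≈2.1 mm. Every layer's G1 loop is the same polygon, so the solid is a straight extrusion of it from z=0 to z≈10.3. Closing with flat bottom and top caps and triangulating gives 12 facets — a rectangular box, roughly 9.7 × 15 mm footprint and 10.3 mm tall.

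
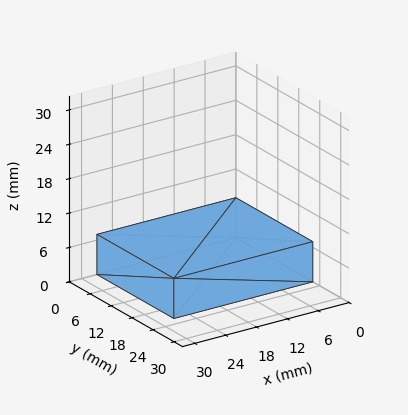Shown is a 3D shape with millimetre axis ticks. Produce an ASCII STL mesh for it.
Reading the render: the shape is a rectangular box, roughly 27 × 22 mm footprint and 7 mm tall (dimensions read to the nearest mm from the axis ticks). For the STL, each face is triangulated and given an outward normal.

solid part
  facet normal 0.0000 0.0000 -1.0000
    outer loop
      vertex 27.0 22.0 0.0
      vertex 27.0 0.0 0.0
      vertex 0.0 0.0 0.0
    endloop
  endfacet
  facet normal 0.0000 0.0000 -1.0000
    outer loop
      vertex 0.0 22.0 0.0
      vertex 27.0 22.0 0.0
      vertex 0.0 0.0 0.0
    endloop
  endfacet
  facet normal 0.0000 0.0000 1.0000
    outer loop
      vertex 0.0 0.0 7.0
      vertex 27.0 0.0 7.0
      vertex 27.0 22.0 7.0
    endloop
  endfacet
  facet normal 0.0000 0.0000 1.0000
    outer loop
      vertex 0.0 0.0 7.0
      vertex 27.0 22.0 7.0
      vertex 0.0 22.0 7.0
    endloop
  endfacet
  facet normal 0.0000 -1.0000 0.0000
    outer loop
      vertex 0.0 0.0 0.0
      vertex 27.0 0.0 0.0
      vertex 27.0 0.0 7.0
    endloop
  endfacet
  facet normal 0.0000 -1.0000 0.0000
    outer loop
      vertex 0.0 0.0 0.0
      vertex 27.0 0.0 7.0
      vertex 0.0 0.0 7.0
    endloop
  endfacet
  facet normal 0.0000 1.0000 0.0000
    outer loop
      vertex 27.0 22.0 7.0
      vertex 27.0 22.0 0.0
      vertex 0.0 22.0 0.0
    endloop
  endfacet
  facet normal 0.0000 1.0000 0.0000
    outer loop
      vertex 0.0 22.0 7.0
      vertex 27.0 22.0 7.0
      vertex 0.0 22.0 0.0
    endloop
  endfacet
  facet normal -1.0000 0.0000 0.0000
    outer loop
      vertex 0.0 22.0 7.0
      vertex 0.0 22.0 0.0
      vertex 0.0 0.0 0.0
    endloop
  endfacet
  facet normal -1.0000 0.0000 0.0000
    outer loop
      vertex 0.0 0.0 7.0
      vertex 0.0 22.0 7.0
      vertex 0.0 0.0 0.0
    endloop
  endfacet
  facet normal 1.0000 0.0000 0.0000
    outer loop
      vertex 27.0 0.0 0.0
      vertex 27.0 22.0 0.0
      vertex 27.0 22.0 7.0
    endloop
  endfacet
  facet normal 1.0000 0.0000 0.0000
    outer loop
      vertex 27.0 0.0 0.0
      vertex 27.0 22.0 7.0
      vertex 27.0 0.0 7.0
    endloop
  endfacet
endsolid part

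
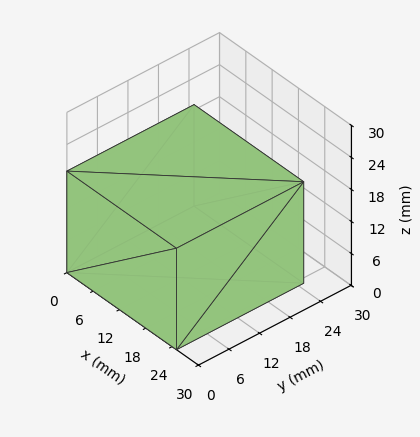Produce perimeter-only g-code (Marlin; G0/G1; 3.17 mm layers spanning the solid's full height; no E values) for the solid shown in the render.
Reading the render: the shape is a rectangular box, roughly 25 × 25 mm footprint and 19 mm tall (dimensions read to the nearest mm from the axis ticks). For the g-code, the solid's height is divided into equal slices at the stated Δz and each level perimeter traced with G1 moves after a G0 lift.

; perimeter-only toolpath
G21 ; units = mm
G90 ; absolute positioning
G28 ; home
; layer 1
G0 Z3.17
G0 X0.00 Y0.00
G1 X25.00 Y0.00
G1 X25.00 Y25.00
G1 X0.00 Y25.00
G1 X0.00 Y0.00
; layer 2
G0 Z6.33
G0 X0.00 Y0.00
G1 X25.00 Y0.00
G1 X25.00 Y25.00
G1 X0.00 Y25.00
G1 X0.00 Y0.00
; layer 3
G0 Z9.50
G0 X0.00 Y0.00
G1 X25.00 Y0.00
G1 X25.00 Y25.00
G1 X0.00 Y25.00
G1 X0.00 Y0.00
; layer 4
G0 Z12.67
G0 X0.00 Y0.00
G1 X25.00 Y0.00
G1 X25.00 Y25.00
G1 X0.00 Y25.00
G1 X0.00 Y0.00
; layer 5
G0 Z15.83
G0 X0.00 Y0.00
G1 X25.00 Y0.00
G1 X25.00 Y25.00
G1 X0.00 Y25.00
G1 X0.00 Y0.00
; layer 6
G0 Z19.00
G0 X0.00 Y0.00
G1 X25.00 Y0.00
G1 X25.00 Y25.00
G1 X0.00 Y25.00
G1 X0.00 Y0.00
M2 ; end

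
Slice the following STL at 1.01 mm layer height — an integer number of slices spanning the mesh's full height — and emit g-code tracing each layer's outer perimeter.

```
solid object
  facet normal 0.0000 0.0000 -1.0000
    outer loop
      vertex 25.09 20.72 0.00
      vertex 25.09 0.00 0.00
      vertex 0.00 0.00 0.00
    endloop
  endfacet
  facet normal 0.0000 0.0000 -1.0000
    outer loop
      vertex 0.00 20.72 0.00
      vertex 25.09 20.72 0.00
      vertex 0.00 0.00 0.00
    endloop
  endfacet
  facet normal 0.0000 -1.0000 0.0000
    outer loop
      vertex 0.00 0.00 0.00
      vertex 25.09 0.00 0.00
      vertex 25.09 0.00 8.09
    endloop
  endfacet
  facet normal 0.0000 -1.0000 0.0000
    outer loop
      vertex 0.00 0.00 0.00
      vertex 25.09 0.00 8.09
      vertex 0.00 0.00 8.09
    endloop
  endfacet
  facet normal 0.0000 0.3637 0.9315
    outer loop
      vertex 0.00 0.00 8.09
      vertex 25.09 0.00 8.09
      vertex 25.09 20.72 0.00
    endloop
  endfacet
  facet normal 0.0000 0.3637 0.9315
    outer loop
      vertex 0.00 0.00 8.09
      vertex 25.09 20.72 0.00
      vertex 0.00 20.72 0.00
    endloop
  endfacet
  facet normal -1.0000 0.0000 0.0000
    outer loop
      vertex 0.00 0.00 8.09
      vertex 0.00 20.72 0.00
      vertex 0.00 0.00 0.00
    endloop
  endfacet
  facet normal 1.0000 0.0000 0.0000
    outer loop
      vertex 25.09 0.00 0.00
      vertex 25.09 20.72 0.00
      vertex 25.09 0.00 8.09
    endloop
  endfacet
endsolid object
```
; perimeter-only toolpath
G21 ; units = mm
G90 ; absolute positioning
G28 ; home
; layer 1
G0 Z1.01
G0 X0.00 Y0.00
G1 X25.09 Y0.00
G1 X25.09 Y18.13
G1 X0.00 Y18.13
G1 X0.00 Y0.00
; layer 2
G0 Z2.02
G0 X0.00 Y0.00
G1 X25.09 Y0.00
G1 X25.09 Y15.54
G1 X0.00 Y15.54
G1 X0.00 Y0.00
; layer 3
G0 Z3.03
G0 X0.00 Y0.00
G1 X25.09 Y0.00
G1 X25.09 Y12.95
G1 X0.00 Y12.95
G1 X0.00 Y0.00
; layer 4
G0 Z4.04
G0 X0.00 Y0.00
G1 X25.09 Y0.00
G1 X25.09 Y10.36
G1 X0.00 Y10.36
G1 X0.00 Y0.00
; layer 5
G0 Z5.06
G0 X0.00 Y0.00
G1 X25.09 Y0.00
G1 X25.09 Y7.77
G1 X0.00 Y7.77
G1 X0.00 Y0.00
; layer 6
G0 Z6.07
G0 X0.00 Y0.00
G1 X25.09 Y0.00
G1 X25.09 Y5.18
G1 X0.00 Y5.18
G1 X0.00 Y0.00
; layer 7
G0 Z7.08
G0 X0.00 Y0.00
G1 X25.09 Y0.00
G1 X25.09 Y2.59
G1 X0.00 Y2.59
G1 X0.00 Y0.00
M2 ; end

The solid is a wedge (ramp): 25.1 × 20.7 mm base, rising to 8.09 mm along the y=0 edge and sloping linearly to z=0 at y=20.7. Slicing at Δz = 1.01 mm — 8 equal slices spanning the solid's height, so layer i sits at z = i·h/8 — gives 7 non-empty perimeters. Each is a 4-segment closed polygon; G0 lifts to the layer z and rapids to the start vertex, then G1 traces the edges. The cross-section shrinks linearly with z (the slice at the apex is degenerate and omitted).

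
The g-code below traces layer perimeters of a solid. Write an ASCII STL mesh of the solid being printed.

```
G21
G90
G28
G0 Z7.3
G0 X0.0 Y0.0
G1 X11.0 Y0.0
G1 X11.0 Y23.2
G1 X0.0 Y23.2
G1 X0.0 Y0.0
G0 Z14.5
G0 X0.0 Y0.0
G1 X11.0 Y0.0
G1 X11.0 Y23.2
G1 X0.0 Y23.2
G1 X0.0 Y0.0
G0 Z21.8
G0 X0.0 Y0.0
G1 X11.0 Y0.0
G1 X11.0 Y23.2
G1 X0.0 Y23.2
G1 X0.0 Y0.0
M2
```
solid part
  facet normal 0.0000 0.0000 -1.0000
    outer loop
      vertex 11.0 23.2 0.0
      vertex 11.0 0.0 0.0
      vertex 0.0 0.0 0.0
    endloop
  endfacet
  facet normal 0.0000 0.0000 -1.0000
    outer loop
      vertex 0.0 23.2 0.0
      vertex 11.0 23.2 0.0
      vertex 0.0 0.0 0.0
    endloop
  endfacet
  facet normal 0.0000 0.0000 1.0000
    outer loop
      vertex 0.0 0.0 21.8
      vertex 11.0 0.0 21.8
      vertex 11.0 23.2 21.8
    endloop
  endfacet
  facet normal 0.0000 0.0000 1.0000
    outer loop
      vertex 0.0 0.0 21.8
      vertex 11.0 23.2 21.8
      vertex 0.0 23.2 21.8
    endloop
  endfacet
  facet normal 0.0000 -1.0000 0.0000
    outer loop
      vertex 0.0 0.0 0.0
      vertex 11.0 0.0 0.0
      vertex 11.0 0.0 21.8
    endloop
  endfacet
  facet normal 0.0000 -1.0000 0.0000
    outer loop
      vertex 0.0 0.0 0.0
      vertex 11.0 0.0 21.8
      vertex 0.0 0.0 21.8
    endloop
  endfacet
  facet normal 0.0000 1.0000 0.0000
    outer loop
      vertex 11.0 23.2 21.8
      vertex 11.0 23.2 0.0
      vertex 0.0 23.2 0.0
    endloop
  endfacet
  facet normal 0.0000 1.0000 0.0000
    outer loop
      vertex 0.0 23.2 21.8
      vertex 11.0 23.2 21.8
      vertex 0.0 23.2 0.0
    endloop
  endfacet
  facet normal -1.0000 0.0000 0.0000
    outer loop
      vertex 0.0 23.2 21.8
      vertex 0.0 23.2 0.0
      vertex 0.0 0.0 0.0
    endloop
  endfacet
  facet normal -1.0000 0.0000 0.0000
    outer loop
      vertex 0.0 0.0 21.8
      vertex 0.0 23.2 21.8
      vertex 0.0 0.0 0.0
    endloop
  endfacet
  facet normal 1.0000 0.0000 0.0000
    outer loop
      vertex 11.0 0.0 0.0
      vertex 11.0 23.2 0.0
      vertex 11.0 23.2 21.8
    endloop
  endfacet
  facet normal 1.0000 0.0000 0.0000
    outer loop
      vertex 11.0 0.0 0.0
      vertex 11.0 23.2 21.8
      vertex 11.0 0.0 21.8
    endloop
  endfacet
endsolid part

The G0 Z moves step by Δz≈7.3 mm. Every layer's G1 loop is the same polygon, so the solid is a straight extrusion of it from z=0 to z≈21.8. Closing with flat bottom and top caps and triangulating gives 12 facets — a rectangular box, roughly 11 × 23.2 mm footprint and 21.8 mm tall.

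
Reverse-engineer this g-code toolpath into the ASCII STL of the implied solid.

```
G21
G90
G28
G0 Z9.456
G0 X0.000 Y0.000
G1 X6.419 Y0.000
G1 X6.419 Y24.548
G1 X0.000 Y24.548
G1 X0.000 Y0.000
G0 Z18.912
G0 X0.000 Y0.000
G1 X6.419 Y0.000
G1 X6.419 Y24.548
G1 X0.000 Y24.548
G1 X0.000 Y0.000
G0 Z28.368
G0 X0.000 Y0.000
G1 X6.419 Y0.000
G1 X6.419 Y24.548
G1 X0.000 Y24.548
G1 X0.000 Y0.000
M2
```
solid part
  facet normal 0.0000 0.0000 -1.0000
    outer loop
      vertex 6.419 24.548 0.000
      vertex 6.419 0.000 0.000
      vertex 0.000 0.000 0.000
    endloop
  endfacet
  facet normal 0.0000 0.0000 -1.0000
    outer loop
      vertex 0.000 24.548 0.000
      vertex 6.419 24.548 0.000
      vertex 0.000 0.000 0.000
    endloop
  endfacet
  facet normal 0.0000 0.0000 1.0000
    outer loop
      vertex 0.000 0.000 28.368
      vertex 6.419 0.000 28.368
      vertex 6.419 24.548 28.368
    endloop
  endfacet
  facet normal 0.0000 0.0000 1.0000
    outer loop
      vertex 0.000 0.000 28.368
      vertex 6.419 24.548 28.368
      vertex 0.000 24.548 28.368
    endloop
  endfacet
  facet normal 0.0000 -1.0000 0.0000
    outer loop
      vertex 0.000 0.000 0.000
      vertex 6.419 0.000 0.000
      vertex 6.419 0.000 28.368
    endloop
  endfacet
  facet normal 0.0000 -1.0000 0.0000
    outer loop
      vertex 0.000 0.000 0.000
      vertex 6.419 0.000 28.368
      vertex 0.000 0.000 28.368
    endloop
  endfacet
  facet normal 0.0000 1.0000 0.0000
    outer loop
      vertex 6.419 24.548 28.368
      vertex 6.419 24.548 0.000
      vertex 0.000 24.548 0.000
    endloop
  endfacet
  facet normal 0.0000 1.0000 0.0000
    outer loop
      vertex 0.000 24.548 28.368
      vertex 6.419 24.548 28.368
      vertex 0.000 24.548 0.000
    endloop
  endfacet
  facet normal -1.0000 0.0000 0.0000
    outer loop
      vertex 0.000 24.548 28.368
      vertex 0.000 24.548 0.000
      vertex 0.000 0.000 0.000
    endloop
  endfacet
  facet normal -1.0000 0.0000 0.0000
    outer loop
      vertex 0.000 0.000 28.368
      vertex 0.000 24.548 28.368
      vertex 0.000 0.000 0.000
    endloop
  endfacet
  facet normal 1.0000 0.0000 0.0000
    outer loop
      vertex 6.419 0.000 0.000
      vertex 6.419 24.548 0.000
      vertex 6.419 24.548 28.368
    endloop
  endfacet
  facet normal 1.0000 0.0000 0.0000
    outer loop
      vertex 6.419 0.000 0.000
      vertex 6.419 24.548 28.368
      vertex 6.419 0.000 28.368
    endloop
  endfacet
endsolid part

The G0 Z moves step by Δz≈9.456 mm. Every layer's G1 loop is the same polygon, so the solid is a straight extrusion of it from z=0 to z≈28.4. Closing with flat bottom and top caps and triangulating gives 12 facets — a rectangular box, roughly 6.42 × 24.5 mm footprint and 28.4 mm tall.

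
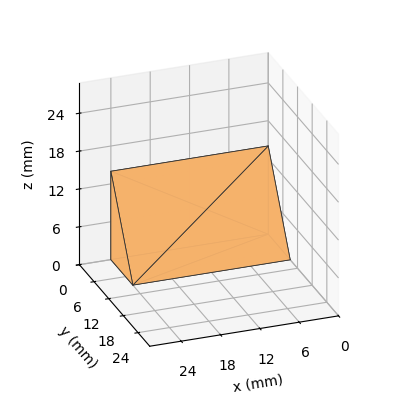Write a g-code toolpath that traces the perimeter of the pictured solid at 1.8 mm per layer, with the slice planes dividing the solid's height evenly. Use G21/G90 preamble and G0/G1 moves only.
Reading the render: the shape is a wedge (ramp): 24 × 9 mm base, rising to 14 mm along the y=0 edge and sloping linearly to z=0 at y=9 (dimensions read to the nearest mm from the axis ticks). For the g-code, the solid's height is divided into equal slices at the stated Δz and each level perimeter traced with G1 moves after a G0 lift.

; perimeter-only toolpath
G21 ; units = mm
G90 ; absolute positioning
G28 ; home
; layer 1
G0 Z1.8
G0 X0.0 Y0.0
G1 X24.0 Y0.0
G1 X24.0 Y7.9
G1 X0.0 Y7.9
G1 X0.0 Y0.0
; layer 2
G0 Z3.5
G0 X0.0 Y0.0
G1 X24.0 Y0.0
G1 X24.0 Y6.8
G1 X0.0 Y6.8
G1 X0.0 Y0.0
; layer 3
G0 Z5.2
G0 X0.0 Y0.0
G1 X24.0 Y0.0
G1 X24.0 Y5.6
G1 X0.0 Y5.6
G1 X0.0 Y0.0
; layer 4
G0 Z7.0
G0 X0.0 Y0.0
G1 X24.0 Y0.0
G1 X24.0 Y4.5
G1 X0.0 Y4.5
G1 X0.0 Y0.0
; layer 5
G0 Z8.8
G0 X0.0 Y0.0
G1 X24.0 Y0.0
G1 X24.0 Y3.4
G1 X0.0 Y3.4
G1 X0.0 Y0.0
; layer 6
G0 Z10.5
G0 X0.0 Y0.0
G1 X24.0 Y0.0
G1 X24.0 Y2.2
G1 X0.0 Y2.2
G1 X0.0 Y0.0
; layer 7
G0 Z12.2
G0 X0.0 Y0.0
G1 X24.0 Y0.0
G1 X24.0 Y1.1
G1 X0.0 Y1.1
G1 X0.0 Y0.0
M2 ; end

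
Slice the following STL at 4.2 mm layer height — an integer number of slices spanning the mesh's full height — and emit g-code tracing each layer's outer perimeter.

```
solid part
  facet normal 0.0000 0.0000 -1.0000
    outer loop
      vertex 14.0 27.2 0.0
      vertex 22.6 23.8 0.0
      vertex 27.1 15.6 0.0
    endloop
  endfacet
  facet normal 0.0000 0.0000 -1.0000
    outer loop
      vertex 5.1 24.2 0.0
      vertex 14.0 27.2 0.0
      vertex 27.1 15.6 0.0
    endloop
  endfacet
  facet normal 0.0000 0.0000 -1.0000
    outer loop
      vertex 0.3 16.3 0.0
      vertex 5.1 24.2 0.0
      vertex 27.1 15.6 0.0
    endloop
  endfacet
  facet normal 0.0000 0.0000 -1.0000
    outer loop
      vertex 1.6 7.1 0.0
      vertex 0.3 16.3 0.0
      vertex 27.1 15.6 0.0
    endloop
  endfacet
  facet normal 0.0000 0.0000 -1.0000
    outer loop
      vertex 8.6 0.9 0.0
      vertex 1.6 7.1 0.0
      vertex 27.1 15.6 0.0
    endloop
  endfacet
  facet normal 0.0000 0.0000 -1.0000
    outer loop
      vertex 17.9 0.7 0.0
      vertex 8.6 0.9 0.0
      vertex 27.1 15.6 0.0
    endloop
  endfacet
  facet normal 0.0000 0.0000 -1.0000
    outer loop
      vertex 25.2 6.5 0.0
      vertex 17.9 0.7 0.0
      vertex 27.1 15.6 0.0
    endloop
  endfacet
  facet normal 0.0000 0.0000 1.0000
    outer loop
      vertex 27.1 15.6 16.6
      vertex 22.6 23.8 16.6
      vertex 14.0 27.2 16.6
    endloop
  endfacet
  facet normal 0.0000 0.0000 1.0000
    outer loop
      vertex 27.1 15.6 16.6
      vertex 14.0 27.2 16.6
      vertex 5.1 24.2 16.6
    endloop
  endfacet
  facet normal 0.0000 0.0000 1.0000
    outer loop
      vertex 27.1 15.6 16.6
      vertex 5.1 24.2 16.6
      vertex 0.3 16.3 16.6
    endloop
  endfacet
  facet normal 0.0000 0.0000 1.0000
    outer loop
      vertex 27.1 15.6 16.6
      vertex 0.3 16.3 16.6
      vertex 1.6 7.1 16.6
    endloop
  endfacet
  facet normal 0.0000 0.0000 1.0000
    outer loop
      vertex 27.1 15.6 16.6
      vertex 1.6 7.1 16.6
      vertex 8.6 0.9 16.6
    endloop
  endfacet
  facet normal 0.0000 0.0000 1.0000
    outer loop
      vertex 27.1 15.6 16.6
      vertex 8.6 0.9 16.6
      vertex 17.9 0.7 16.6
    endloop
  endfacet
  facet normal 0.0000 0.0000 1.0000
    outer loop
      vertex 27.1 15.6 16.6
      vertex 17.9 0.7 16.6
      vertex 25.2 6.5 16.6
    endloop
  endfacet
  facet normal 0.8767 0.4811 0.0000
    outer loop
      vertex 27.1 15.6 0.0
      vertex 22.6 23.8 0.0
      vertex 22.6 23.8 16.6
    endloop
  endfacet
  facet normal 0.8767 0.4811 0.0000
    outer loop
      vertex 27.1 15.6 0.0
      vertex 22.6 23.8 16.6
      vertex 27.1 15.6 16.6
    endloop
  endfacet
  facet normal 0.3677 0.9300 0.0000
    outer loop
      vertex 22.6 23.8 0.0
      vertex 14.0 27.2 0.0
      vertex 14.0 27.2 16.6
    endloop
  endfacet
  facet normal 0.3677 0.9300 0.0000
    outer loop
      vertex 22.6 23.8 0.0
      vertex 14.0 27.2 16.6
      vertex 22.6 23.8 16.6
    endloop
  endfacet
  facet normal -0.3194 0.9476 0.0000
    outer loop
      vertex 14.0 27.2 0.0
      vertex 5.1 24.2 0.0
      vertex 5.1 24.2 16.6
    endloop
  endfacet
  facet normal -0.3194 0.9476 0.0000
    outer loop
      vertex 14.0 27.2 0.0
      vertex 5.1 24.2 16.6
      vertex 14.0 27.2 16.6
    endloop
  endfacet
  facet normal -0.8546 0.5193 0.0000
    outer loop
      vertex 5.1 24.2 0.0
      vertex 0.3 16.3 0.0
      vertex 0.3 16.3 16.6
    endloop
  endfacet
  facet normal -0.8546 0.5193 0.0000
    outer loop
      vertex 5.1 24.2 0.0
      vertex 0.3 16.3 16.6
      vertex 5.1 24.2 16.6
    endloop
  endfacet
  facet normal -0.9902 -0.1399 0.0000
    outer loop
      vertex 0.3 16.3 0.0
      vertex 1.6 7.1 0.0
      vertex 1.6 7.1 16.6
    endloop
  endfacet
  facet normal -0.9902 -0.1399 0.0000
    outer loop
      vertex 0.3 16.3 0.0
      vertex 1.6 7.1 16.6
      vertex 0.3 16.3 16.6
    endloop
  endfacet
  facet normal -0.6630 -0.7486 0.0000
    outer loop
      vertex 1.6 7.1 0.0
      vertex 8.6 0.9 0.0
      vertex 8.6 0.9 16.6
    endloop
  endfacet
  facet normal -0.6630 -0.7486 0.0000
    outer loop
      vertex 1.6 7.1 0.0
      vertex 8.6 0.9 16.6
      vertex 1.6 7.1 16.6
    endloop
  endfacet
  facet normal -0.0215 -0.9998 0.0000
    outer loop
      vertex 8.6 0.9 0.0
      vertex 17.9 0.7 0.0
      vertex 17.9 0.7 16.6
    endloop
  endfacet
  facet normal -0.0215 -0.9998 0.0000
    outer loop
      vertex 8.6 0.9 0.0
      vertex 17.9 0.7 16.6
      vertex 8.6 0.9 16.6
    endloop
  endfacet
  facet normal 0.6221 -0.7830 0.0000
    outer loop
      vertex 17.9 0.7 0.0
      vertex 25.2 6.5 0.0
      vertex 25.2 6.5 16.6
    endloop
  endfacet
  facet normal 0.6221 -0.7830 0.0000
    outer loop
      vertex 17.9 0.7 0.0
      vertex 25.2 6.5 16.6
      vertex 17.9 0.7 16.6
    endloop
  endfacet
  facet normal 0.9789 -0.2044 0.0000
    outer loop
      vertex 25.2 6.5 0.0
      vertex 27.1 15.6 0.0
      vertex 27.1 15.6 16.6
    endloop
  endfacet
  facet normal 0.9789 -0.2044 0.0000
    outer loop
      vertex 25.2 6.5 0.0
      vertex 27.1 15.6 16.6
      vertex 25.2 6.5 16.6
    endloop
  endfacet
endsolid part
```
; perimeter-only toolpath
G21 ; units = mm
G90 ; absolute positioning
G28 ; home
; layer 1
G0 Z4.2
G0 X27.1 Y15.6
G1 X22.6 Y23.8
G1 X14.0 Y27.2
G1 X5.1 Y24.2
G1 X0.3 Y16.3
G1 X1.6 Y7.1
G1 X8.6 Y0.9
G1 X17.9 Y0.7
G1 X25.2 Y6.5
G1 X27.1 Y15.6
; layer 2
G0 Z8.3
G0 X27.1 Y15.6
G1 X22.6 Y23.8
G1 X14.0 Y27.2
G1 X5.1 Y24.2
G1 X0.3 Y16.3
G1 X1.6 Y7.1
G1 X8.6 Y0.9
G1 X17.9 Y0.7
G1 X25.2 Y6.5
G1 X27.1 Y15.6
; layer 3
G0 Z12.5
G0 X27.1 Y15.6
G1 X22.6 Y23.8
G1 X14.0 Y27.2
G1 X5.1 Y24.2
G1 X0.3 Y16.3
G1 X1.6 Y7.1
G1 X8.6 Y0.9
G1 X17.9 Y0.7
G1 X25.2 Y6.5
G1 X27.1 Y15.6
; layer 4
G0 Z16.6
G0 X27.1 Y15.6
G1 X22.6 Y23.8
G1 X14.0 Y27.2
G1 X5.1 Y24.2
G1 X0.3 Y16.3
G1 X1.6 Y7.1
G1 X8.6 Y0.9
G1 X17.9 Y0.7
G1 X25.2 Y6.5
G1 X27.1 Y15.6
M2 ; end

The solid is a regular 9-sided prism (a cylinder approximated with 9 flat sides), circumscribed radius ≈ 13.6 mm, height ≈ 16.6 mm. Slicing at Δz = 4.2 mm — 4 equal slices spanning the solid's height, so layer i sits at z = i·h/4 — gives 4 non-empty perimeters. Each is a 9-segment closed polygon; G0 lifts to the layer z and rapids to the start vertex, then G1 traces the edges.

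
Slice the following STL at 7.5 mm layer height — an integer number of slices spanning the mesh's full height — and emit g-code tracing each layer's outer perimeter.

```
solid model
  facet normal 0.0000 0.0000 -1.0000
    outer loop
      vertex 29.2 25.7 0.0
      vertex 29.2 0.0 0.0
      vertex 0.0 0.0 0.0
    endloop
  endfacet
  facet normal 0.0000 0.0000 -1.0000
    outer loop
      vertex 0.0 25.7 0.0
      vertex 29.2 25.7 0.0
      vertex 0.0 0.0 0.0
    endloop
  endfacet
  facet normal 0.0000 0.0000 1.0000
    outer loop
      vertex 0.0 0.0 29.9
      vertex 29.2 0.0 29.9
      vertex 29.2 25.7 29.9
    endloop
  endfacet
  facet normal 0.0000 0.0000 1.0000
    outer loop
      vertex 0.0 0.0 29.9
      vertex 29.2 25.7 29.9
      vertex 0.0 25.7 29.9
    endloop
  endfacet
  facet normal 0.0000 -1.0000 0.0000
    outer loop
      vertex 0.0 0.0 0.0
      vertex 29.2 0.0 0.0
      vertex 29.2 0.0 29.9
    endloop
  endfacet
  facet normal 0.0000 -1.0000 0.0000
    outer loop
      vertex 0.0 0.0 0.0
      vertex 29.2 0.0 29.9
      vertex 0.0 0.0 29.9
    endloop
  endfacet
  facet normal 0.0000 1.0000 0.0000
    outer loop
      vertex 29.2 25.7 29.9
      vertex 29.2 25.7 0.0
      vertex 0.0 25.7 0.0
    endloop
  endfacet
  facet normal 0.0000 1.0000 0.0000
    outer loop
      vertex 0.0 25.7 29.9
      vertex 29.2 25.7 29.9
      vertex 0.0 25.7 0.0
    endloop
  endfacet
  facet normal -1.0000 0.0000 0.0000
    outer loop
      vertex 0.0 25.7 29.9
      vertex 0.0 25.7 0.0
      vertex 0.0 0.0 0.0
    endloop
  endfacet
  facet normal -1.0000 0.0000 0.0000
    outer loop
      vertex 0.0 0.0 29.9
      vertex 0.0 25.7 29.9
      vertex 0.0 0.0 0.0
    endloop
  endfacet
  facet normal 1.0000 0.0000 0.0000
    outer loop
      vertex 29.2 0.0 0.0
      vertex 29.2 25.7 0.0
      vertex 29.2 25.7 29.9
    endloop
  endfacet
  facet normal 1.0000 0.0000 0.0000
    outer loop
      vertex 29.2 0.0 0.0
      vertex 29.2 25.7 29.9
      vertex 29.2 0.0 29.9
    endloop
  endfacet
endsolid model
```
; perimeter-only toolpath
G21 ; units = mm
G90 ; absolute positioning
G28 ; home
; layer 1
G0 Z7.5
G0 X0.0 Y0.0
G1 X29.2 Y0.0
G1 X29.2 Y25.7
G1 X0.0 Y25.7
G1 X0.0 Y0.0
; layer 2
G0 Z14.9
G0 X0.0 Y0.0
G1 X29.2 Y0.0
G1 X29.2 Y25.7
G1 X0.0 Y25.7
G1 X0.0 Y0.0
; layer 3
G0 Z22.4
G0 X0.0 Y0.0
G1 X29.2 Y0.0
G1 X29.2 Y25.7
G1 X0.0 Y25.7
G1 X0.0 Y0.0
; layer 4
G0 Z29.9
G0 X0.0 Y0.0
G1 X29.2 Y0.0
G1 X29.2 Y25.7
G1 X0.0 Y25.7
G1 X0.0 Y0.0
M2 ; end

The solid is a rectangular box, roughly 29.2 × 25.7 mm footprint and 29.9 mm tall. Slicing at Δz = 7.5 mm — 4 equal slices spanning the solid's height, so layer i sits at z = i·h/4 — gives 4 non-empty perimeters. Each is a 4-segment closed polygon; G0 lifts to the layer z and rapids to the start vertex, then G1 traces the edges.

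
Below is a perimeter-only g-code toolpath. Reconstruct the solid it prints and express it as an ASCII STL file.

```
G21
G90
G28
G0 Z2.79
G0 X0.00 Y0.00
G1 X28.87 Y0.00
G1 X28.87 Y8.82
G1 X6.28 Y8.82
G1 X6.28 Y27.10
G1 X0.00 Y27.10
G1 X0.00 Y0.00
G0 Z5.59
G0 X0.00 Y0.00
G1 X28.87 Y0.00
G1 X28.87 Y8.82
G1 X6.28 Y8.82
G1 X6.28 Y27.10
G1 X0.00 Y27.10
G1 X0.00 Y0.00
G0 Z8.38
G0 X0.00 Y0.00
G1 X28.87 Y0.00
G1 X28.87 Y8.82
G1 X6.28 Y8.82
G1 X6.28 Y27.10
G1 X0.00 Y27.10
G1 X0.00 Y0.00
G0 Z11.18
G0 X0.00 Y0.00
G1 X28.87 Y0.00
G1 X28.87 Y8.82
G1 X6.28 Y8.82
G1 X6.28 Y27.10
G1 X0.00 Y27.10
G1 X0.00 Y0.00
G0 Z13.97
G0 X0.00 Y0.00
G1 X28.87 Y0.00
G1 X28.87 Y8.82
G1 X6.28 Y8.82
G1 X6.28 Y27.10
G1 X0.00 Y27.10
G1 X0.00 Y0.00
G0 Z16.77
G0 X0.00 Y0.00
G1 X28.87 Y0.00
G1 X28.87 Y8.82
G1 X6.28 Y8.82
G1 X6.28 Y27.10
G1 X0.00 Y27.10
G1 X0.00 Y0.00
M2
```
solid part
  facet normal 0.0000 0.0000 -1.0000
    outer loop
      vertex 28.87 8.82 0.00
      vertex 28.87 0.00 0.00
      vertex 0.00 0.00 0.00
    endloop
  endfacet
  facet normal 0.0000 0.0000 -1.0000
    outer loop
      vertex 6.28 8.82 0.00
      vertex 28.87 8.82 0.00
      vertex 0.00 0.00 0.00
    endloop
  endfacet
  facet normal 0.0000 0.0000 -1.0000
    outer loop
      vertex 6.28 27.10 0.00
      vertex 6.28 8.82 0.00
      vertex 0.00 0.00 0.00
    endloop
  endfacet
  facet normal 0.0000 0.0000 -1.0000
    outer loop
      vertex 0.00 27.10 0.00
      vertex 6.28 27.10 0.00
      vertex 0.00 0.00 0.00
    endloop
  endfacet
  facet normal 0.0000 0.0000 1.0000
    outer loop
      vertex 0.00 0.00 16.77
      vertex 28.87 0.00 16.77
      vertex 28.87 8.82 16.77
    endloop
  endfacet
  facet normal 0.0000 0.0000 1.0000
    outer loop
      vertex 0.00 0.00 16.77
      vertex 28.87 8.82 16.77
      vertex 6.28 8.82 16.77
    endloop
  endfacet
  facet normal 0.0000 0.0000 1.0000
    outer loop
      vertex 0.00 0.00 16.77
      vertex 6.28 8.82 16.77
      vertex 6.28 27.10 16.77
    endloop
  endfacet
  facet normal 0.0000 0.0000 1.0000
    outer loop
      vertex 0.00 0.00 16.77
      vertex 6.28 27.10 16.77
      vertex 0.00 27.10 16.77
    endloop
  endfacet
  facet normal 0.0000 -1.0000 0.0000
    outer loop
      vertex 0.00 0.00 0.00
      vertex 28.87 0.00 0.00
      vertex 28.87 0.00 16.77
    endloop
  endfacet
  facet normal 0.0000 -1.0000 0.0000
    outer loop
      vertex 0.00 0.00 0.00
      vertex 28.87 0.00 16.77
      vertex 0.00 0.00 16.77
    endloop
  endfacet
  facet normal 1.0000 0.0000 0.0000
    outer loop
      vertex 28.87 0.00 0.00
      vertex 28.87 8.82 0.00
      vertex 28.87 8.82 16.77
    endloop
  endfacet
  facet normal 1.0000 0.0000 0.0000
    outer loop
      vertex 28.87 0.00 0.00
      vertex 28.87 8.82 16.77
      vertex 28.87 0.00 16.77
    endloop
  endfacet
  facet normal 0.0000 1.0000 0.0000
    outer loop
      vertex 28.87 8.82 0.00
      vertex 6.28 8.82 0.00
      vertex 6.28 8.82 16.77
    endloop
  endfacet
  facet normal 0.0000 1.0000 0.0000
    outer loop
      vertex 28.87 8.82 0.00
      vertex 6.28 8.82 16.77
      vertex 28.87 8.82 16.77
    endloop
  endfacet
  facet normal 1.0000 0.0000 0.0000
    outer loop
      vertex 6.28 8.82 0.00
      vertex 6.28 27.10 0.00
      vertex 6.28 27.10 16.77
    endloop
  endfacet
  facet normal 1.0000 0.0000 0.0000
    outer loop
      vertex 6.28 8.82 0.00
      vertex 6.28 27.10 16.77
      vertex 6.28 8.82 16.77
    endloop
  endfacet
  facet normal 0.0000 1.0000 0.0000
    outer loop
      vertex 6.28 27.10 0.00
      vertex 0.00 27.10 0.00
      vertex 0.00 27.10 16.77
    endloop
  endfacet
  facet normal 0.0000 1.0000 0.0000
    outer loop
      vertex 6.28 27.10 0.00
      vertex 0.00 27.10 16.77
      vertex 6.28 27.10 16.77
    endloop
  endfacet
  facet normal -1.0000 0.0000 0.0000
    outer loop
      vertex 0.00 27.10 0.00
      vertex 0.00 0.00 0.00
      vertex 0.00 0.00 16.77
    endloop
  endfacet
  facet normal -1.0000 0.0000 0.0000
    outer loop
      vertex 0.00 27.10 0.00
      vertex 0.00 0.00 16.77
      vertex 0.00 27.10 16.77
    endloop
  endfacet
endsolid part

The G0 Z moves step by Δz≈2.79 mm. Every layer's G1 loop is the same polygon, so the solid is a straight extrusion of it from z=0 to z≈16.8. Closing with flat bottom and top caps and triangulating gives 20 facets — an L-shaped prism: outer 28.9 × 27.1 mm, arm thicknesses ≈ 8.82 mm (horizontal) and 6.28 mm (vertical), extruded 16.8 mm in z.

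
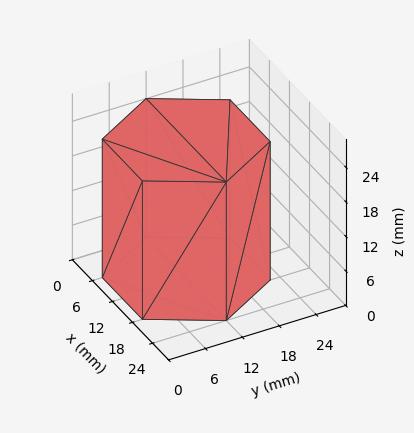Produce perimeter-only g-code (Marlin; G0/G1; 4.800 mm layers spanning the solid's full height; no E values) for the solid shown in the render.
Reading the render: the shape is a regular 6-sided prism (a cylinder approximated with 6 flat sides), circumscribed radius ≈ 12 mm, height ≈ 24 mm (dimensions read to the nearest mm from the axis ticks). For the g-code, the solid's height is divided into equal slices at the stated Δz and each level perimeter traced with G1 moves after a G0 lift.

; perimeter-only toolpath
G21 ; units = mm
G90 ; absolute positioning
G28 ; home
; layer 1
G0 Z4.800
G0 X24.000 Y12.000
G1 X18.000 Y22.392
G1 X6.000 Y22.392
G1 X0.000 Y12.000
G1 X6.000 Y1.608
G1 X18.000 Y1.608
G1 X24.000 Y12.000
; layer 2
G0 Z9.600
G0 X24.000 Y12.000
G1 X18.000 Y22.392
G1 X6.000 Y22.392
G1 X0.000 Y12.000
G1 X6.000 Y1.608
G1 X18.000 Y1.608
G1 X24.000 Y12.000
; layer 3
G0 Z14.400
G0 X24.000 Y12.000
G1 X18.000 Y22.392
G1 X6.000 Y22.392
G1 X0.000 Y12.000
G1 X6.000 Y1.608
G1 X18.000 Y1.608
G1 X24.000 Y12.000
; layer 4
G0 Z19.200
G0 X24.000 Y12.000
G1 X18.000 Y22.392
G1 X6.000 Y22.392
G1 X0.000 Y12.000
G1 X6.000 Y1.608
G1 X18.000 Y1.608
G1 X24.000 Y12.000
; layer 5
G0 Z24.000
G0 X24.000 Y12.000
G1 X18.000 Y22.392
G1 X6.000 Y22.392
G1 X0.000 Y12.000
G1 X6.000 Y1.608
G1 X18.000 Y1.608
G1 X24.000 Y12.000
M2 ; end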